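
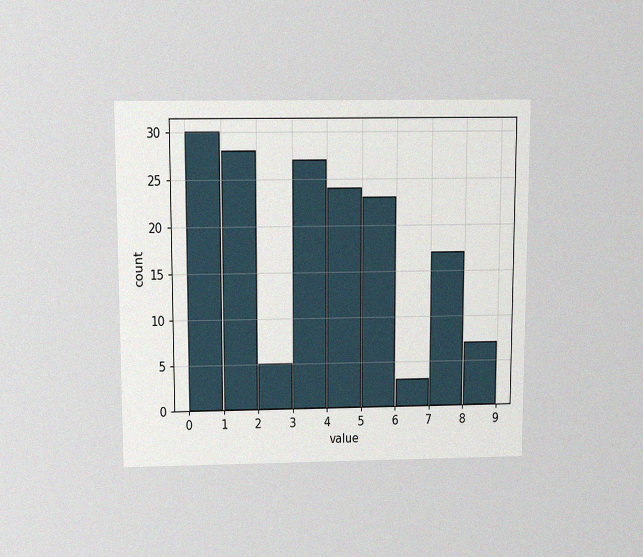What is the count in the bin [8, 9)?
The chart is viewed slightly from above, with some photo noise. The [8, 9) bin has height 7.

7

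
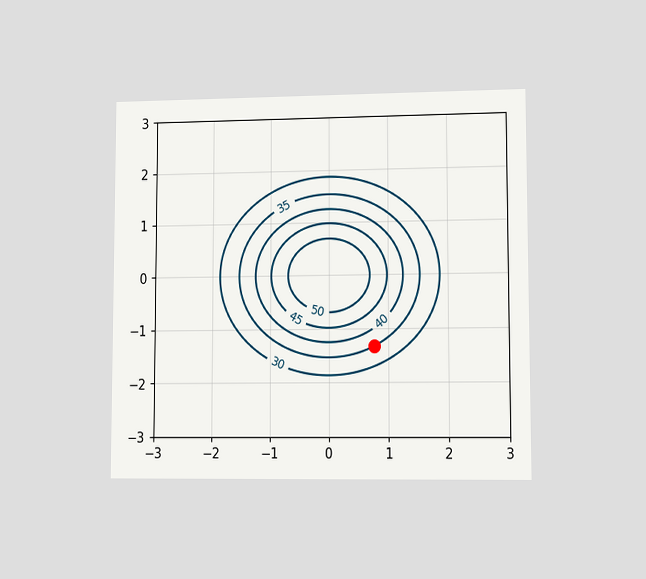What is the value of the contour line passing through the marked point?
35

The chart is viewed at a slight angle. The marked point sits on the contour labelled 35.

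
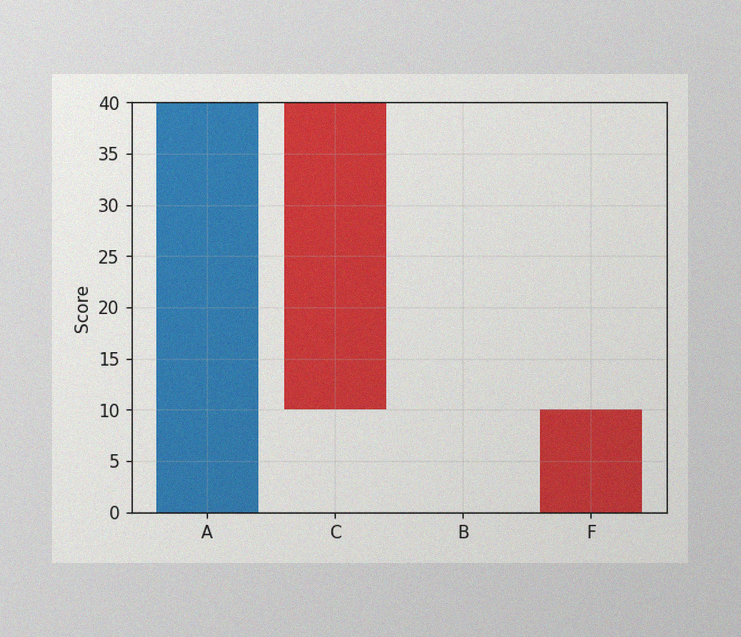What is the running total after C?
The image has some photo noise and uneven lighting. After C the running total reaches 10.

10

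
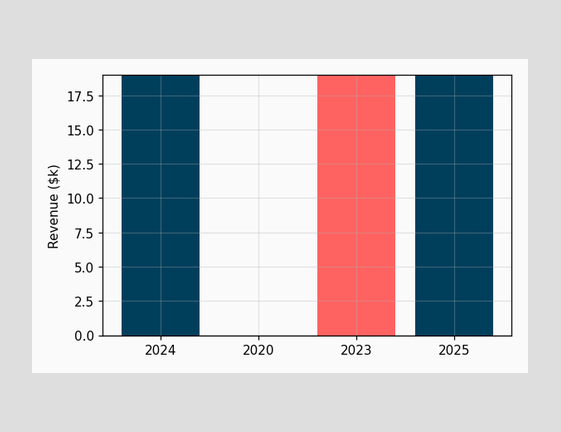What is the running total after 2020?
$19k

After 2020 the running total reaches $19k.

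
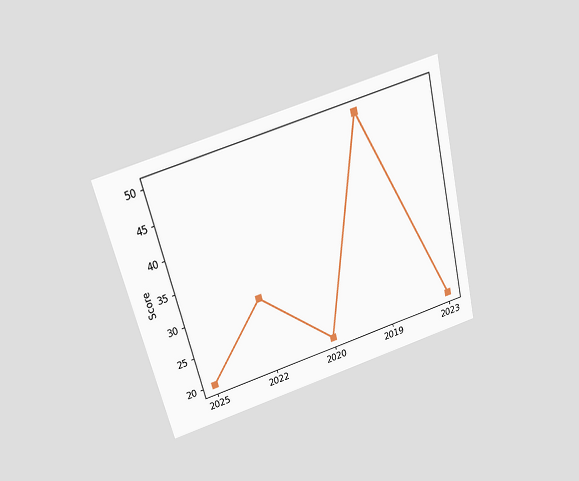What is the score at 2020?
The chart is tilted about 14° counter-clockwise and viewed slightly from above. At 2020, the line is at 20.

20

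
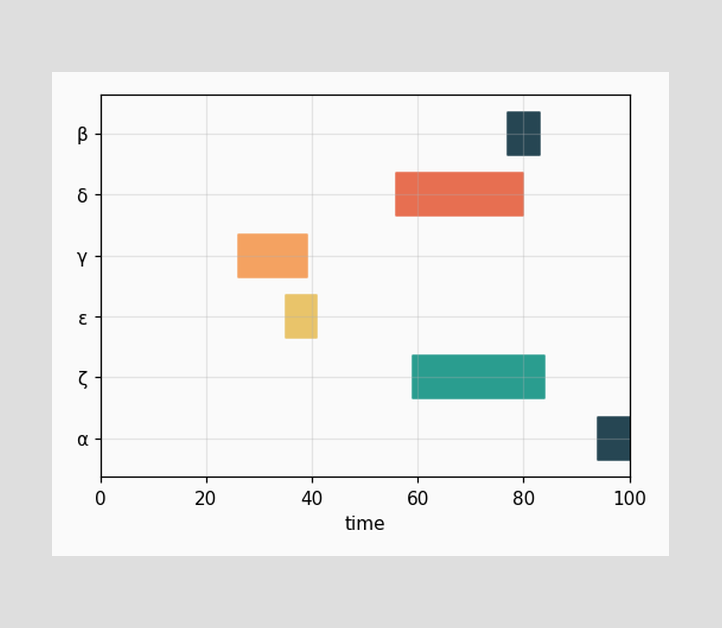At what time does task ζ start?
The ζ bar begins at t=59.

59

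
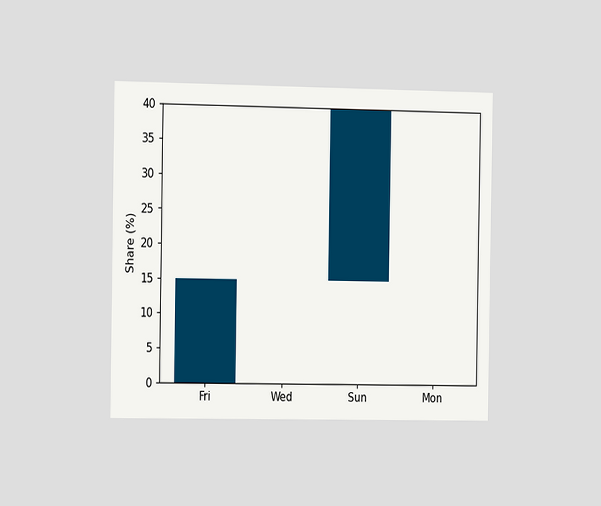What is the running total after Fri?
15%

The chart is viewed at a slight angle. After Fri the running total reaches 15%.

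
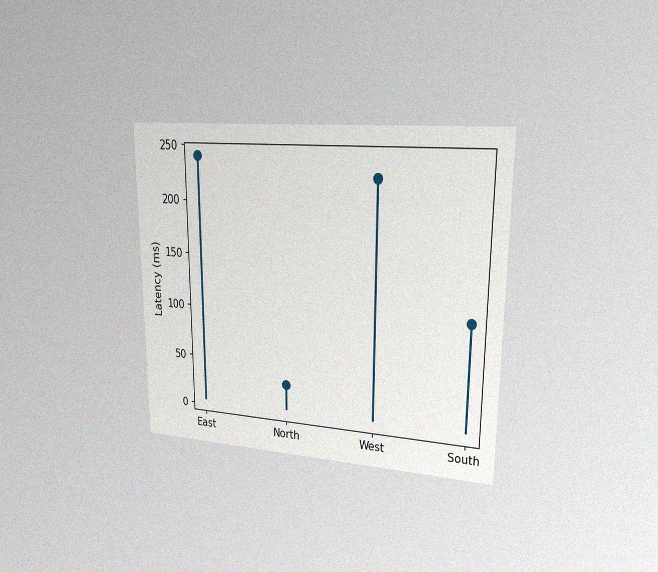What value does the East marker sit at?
240ms

The chart is viewed slightly from the right, with some photo noise. The East marker sits at 240ms.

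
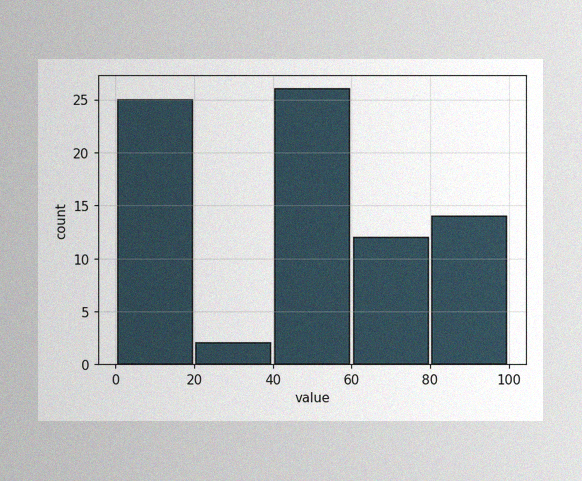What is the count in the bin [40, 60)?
The image has some photo noise and uneven lighting. The [40, 60) bin has height 26.

26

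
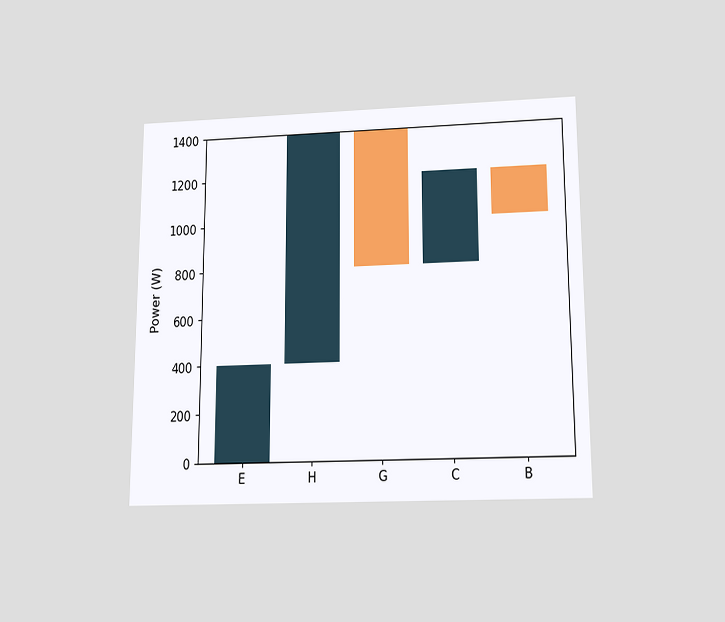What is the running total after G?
The chart is viewed slightly from below. After G the running total reaches 800W.

800W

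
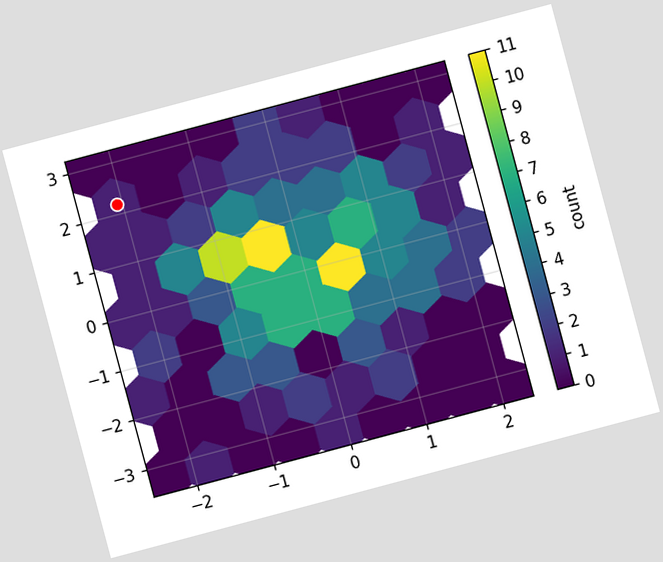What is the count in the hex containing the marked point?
The chart is tilted about 15° counter-clockwise. The marked hex reads 1 on the colorbar.

1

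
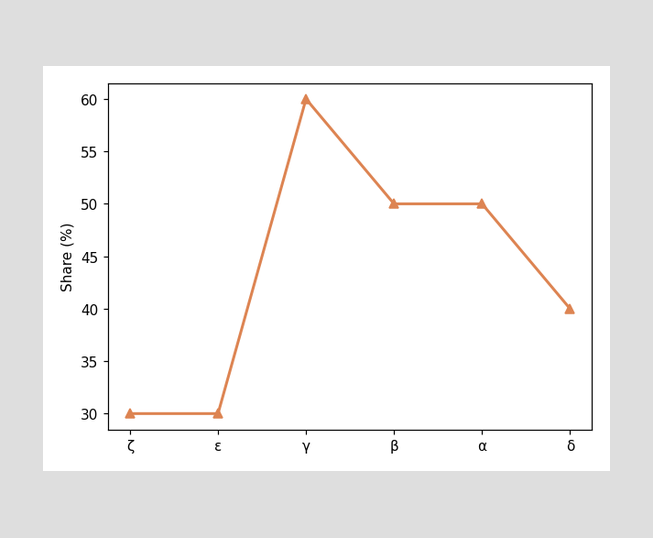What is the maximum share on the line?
60%

The highest point is at γ, and reading across to the y-axis gives 60%.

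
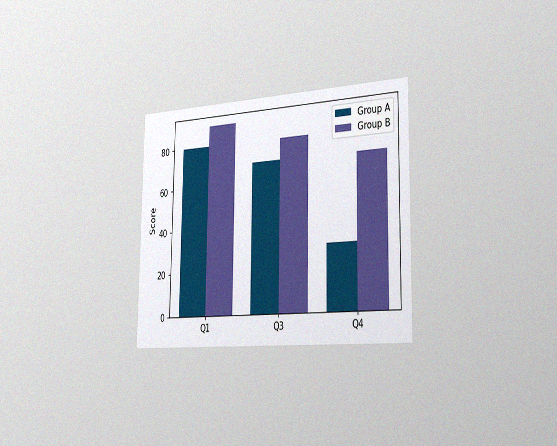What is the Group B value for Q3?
80

The chart is viewed slightly from the right, with some photo noise. The Group B bar at Q3 reaches 80 on the y-axis.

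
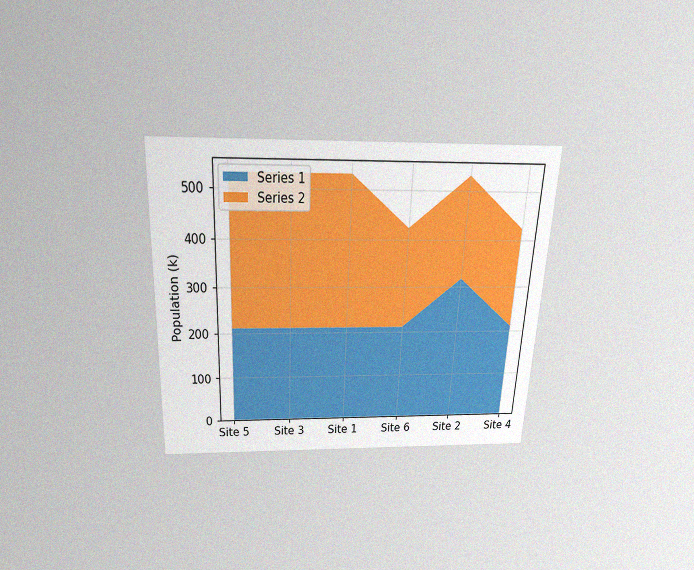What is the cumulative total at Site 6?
424k

The chart is tilted about 3° clockwise and viewed slightly from above, with some photo noise. The stacked total at Site 6 reaches 424k.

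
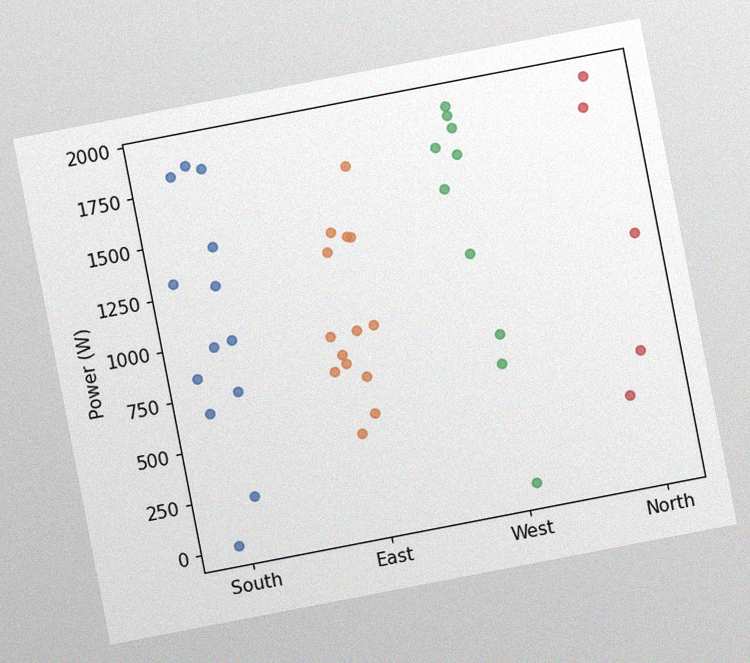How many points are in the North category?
5

The chart is tilted about 11° counter-clockwise, with some photo noise. Counting the markers in the North column gives 5.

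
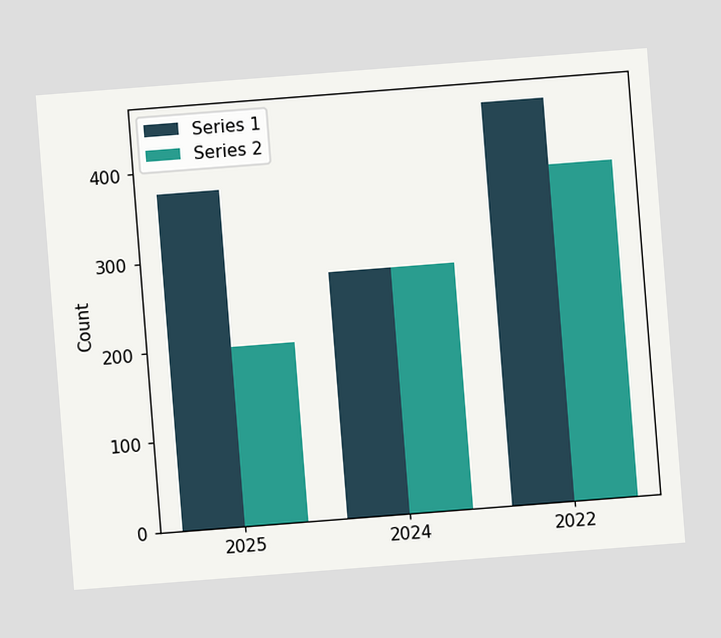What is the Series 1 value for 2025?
The chart is tilted about 4° counter-clockwise. The Series 1 bar at 2025 reaches 375 on the y-axis.

375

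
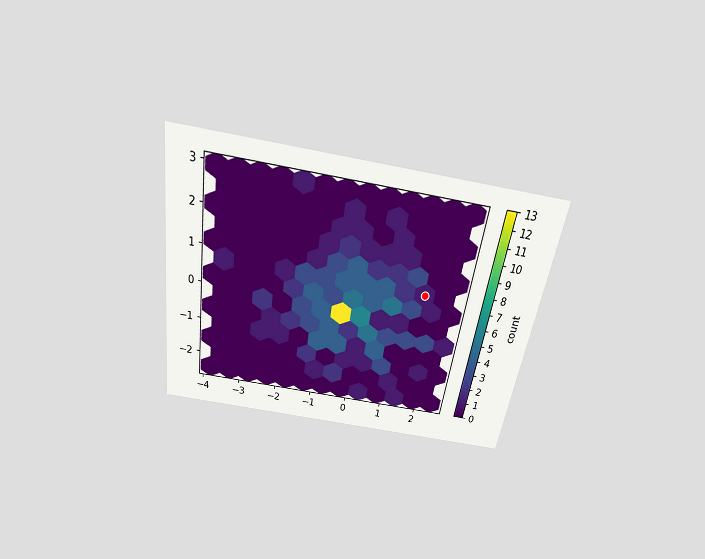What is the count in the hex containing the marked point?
The chart is tilted about 9° clockwise and viewed slightly from above. The marked hex reads 1 on the colorbar.

1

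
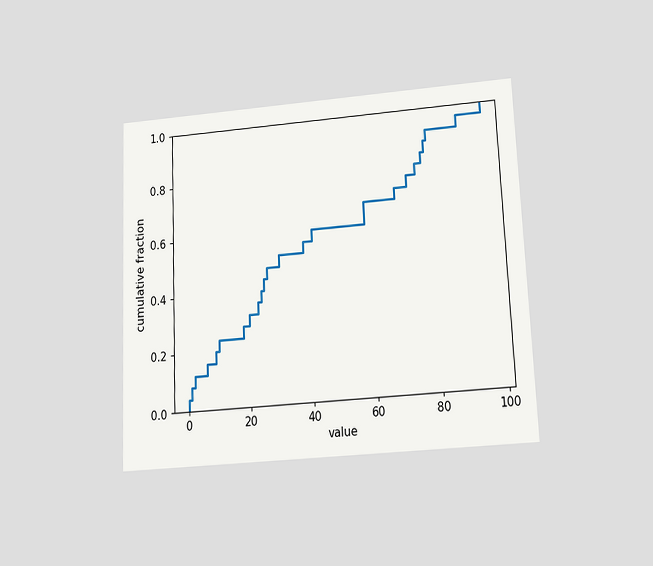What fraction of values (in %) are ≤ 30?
52%

The chart is tilted about 2° counter-clockwise and viewed slightly from below. At x=30 the ECDF step is at 52%.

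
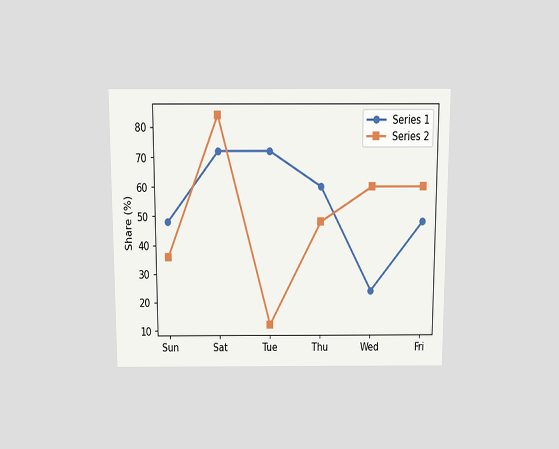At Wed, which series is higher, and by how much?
Series 2, by 36%

The chart is viewed slightly from above. At Wed, Series 2 sits above the other line by 36%.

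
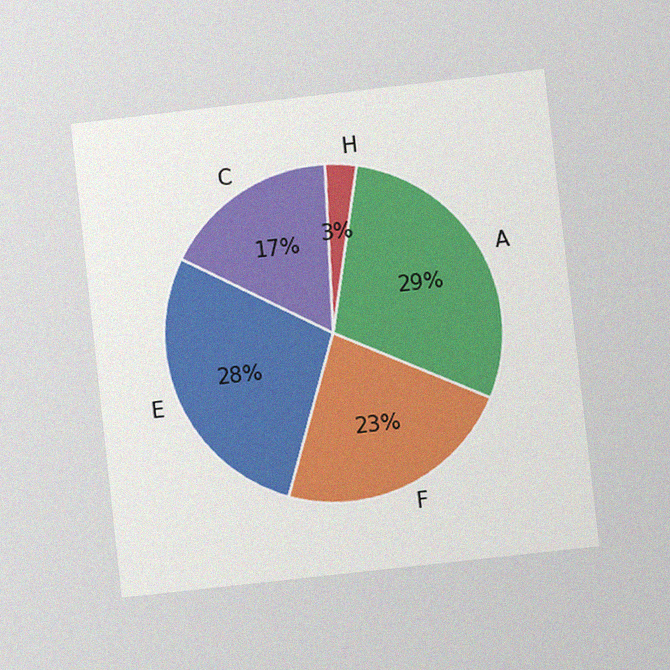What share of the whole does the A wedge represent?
29%

The chart is tilted about 6° counter-clockwise and viewed at a slight angle, with some photo noise. The A slice takes up 29% of the pie.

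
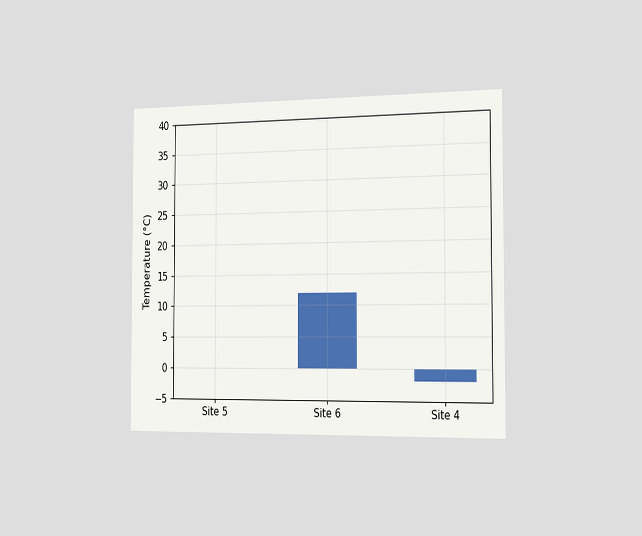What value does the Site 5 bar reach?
The chart is viewed slightly from the right. Reading along the chart's y-axis, the Site 5 bar reaches 0°C.

0°C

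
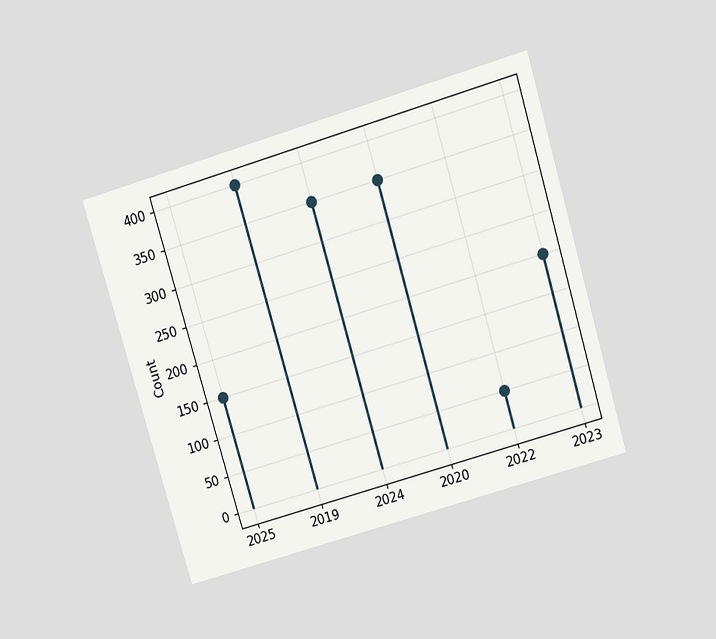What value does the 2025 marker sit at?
150

The chart is tilted about 17° counter-clockwise and viewed slightly from above. The 2025 marker sits at 150.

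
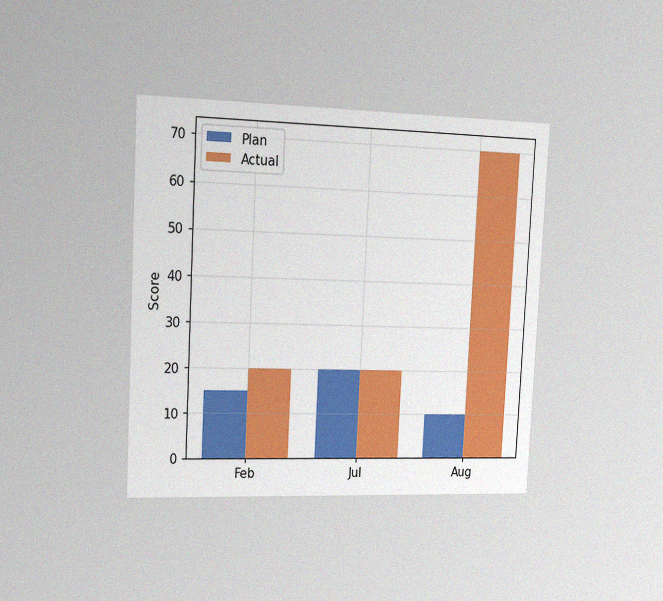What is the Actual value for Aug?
70

The chart is tilted about 3° clockwise and viewed slightly from the left, with some photo noise. The Actual bar at Aug reaches 70 on the y-axis.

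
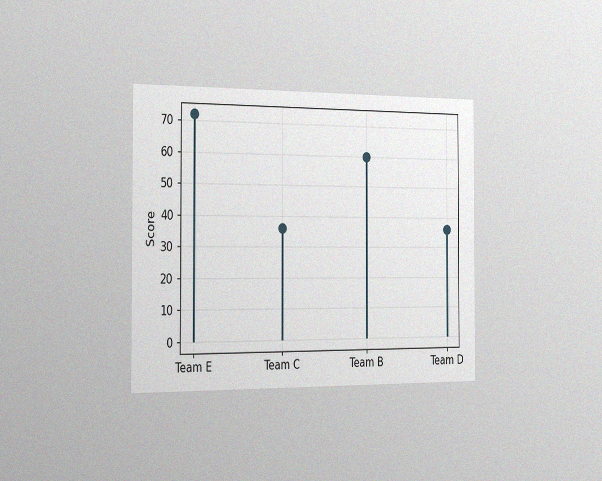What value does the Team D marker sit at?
36

The chart is viewed slightly from the left, with some photo noise. The Team D marker sits at 36.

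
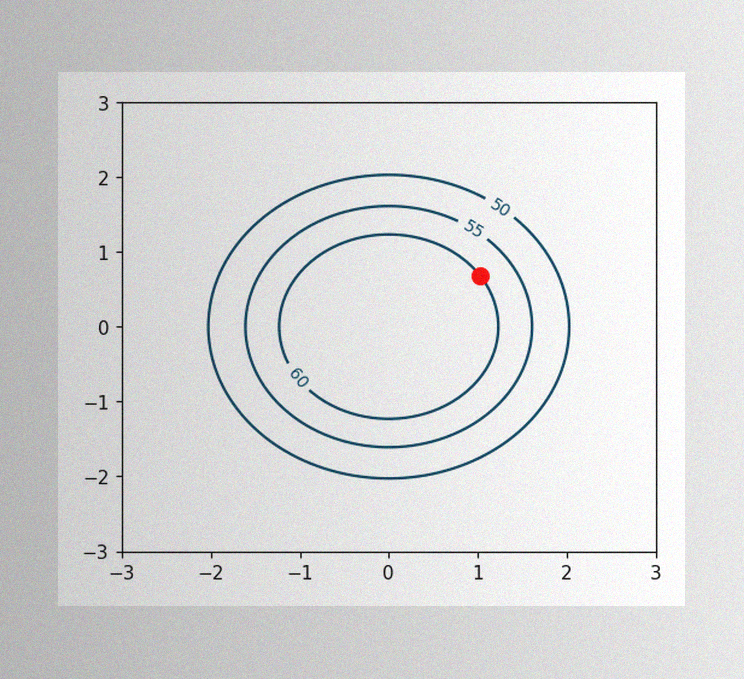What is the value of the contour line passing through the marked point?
The image has some photo noise and uneven lighting. The marked point sits on the contour labelled 60.

60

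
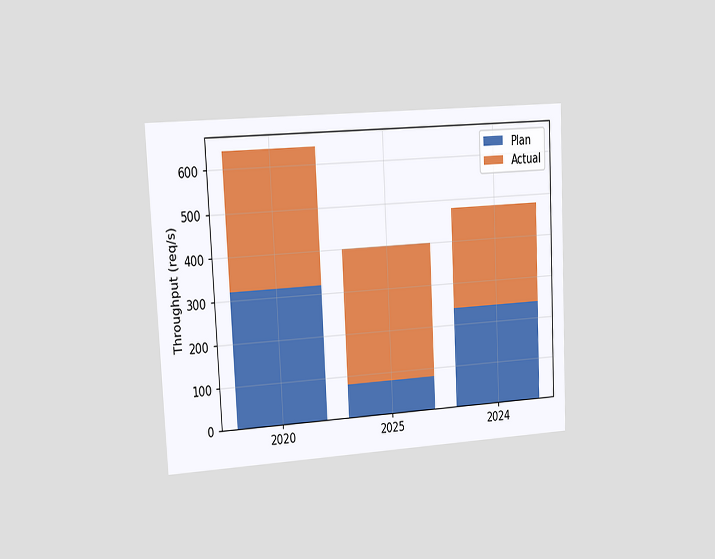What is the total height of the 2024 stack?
The chart is tilted about 3° counter-clockwise and viewed at a slight angle. The 2024 stack's top reaches 480req/s on the y-axis.

480req/s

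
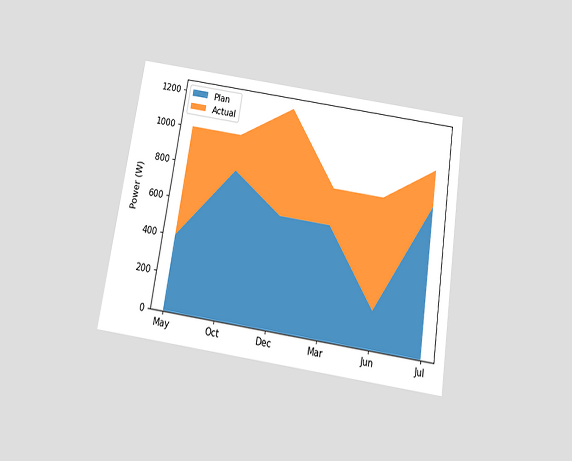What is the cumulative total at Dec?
The chart is tilted about 9° clockwise and viewed slightly from below. The stacked total at Dec reaches 1200W.

1200W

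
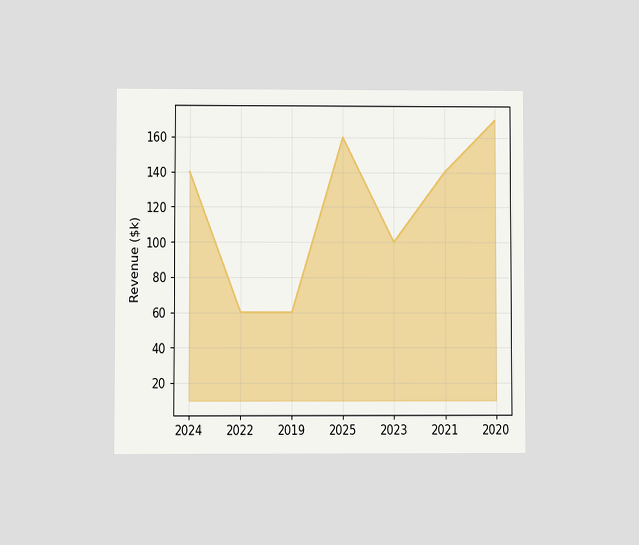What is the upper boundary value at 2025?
$160k

The chart is viewed at a slight angle. At 2025 the upper boundary is at $160k.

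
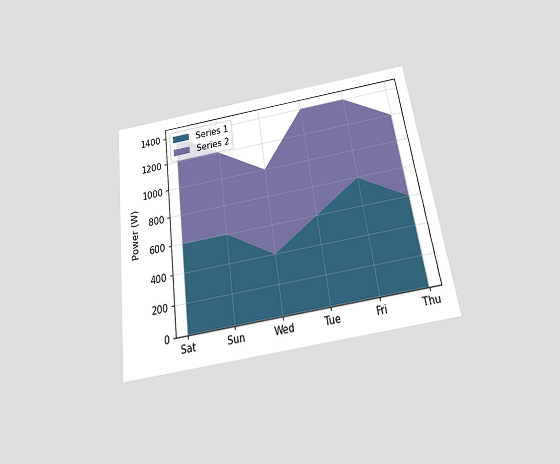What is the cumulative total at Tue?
The chart is tilted about 8° counter-clockwise and viewed slightly from below. The stacked total at Tue reaches 1400W.

1400W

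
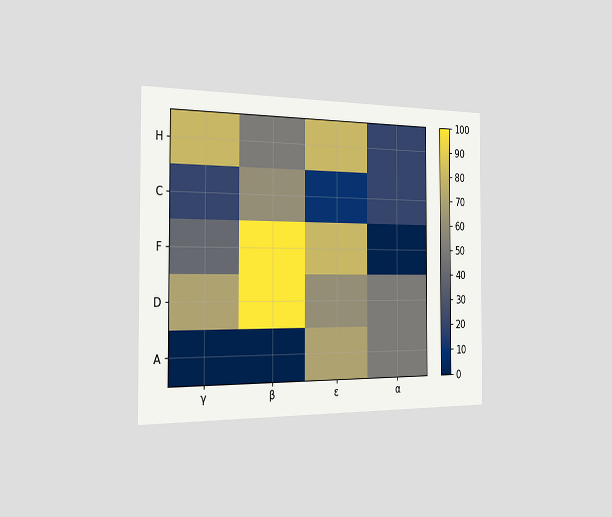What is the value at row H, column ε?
The chart is viewed slightly from the left. Matching cell (H, ε) against the colorbar gives 80.

80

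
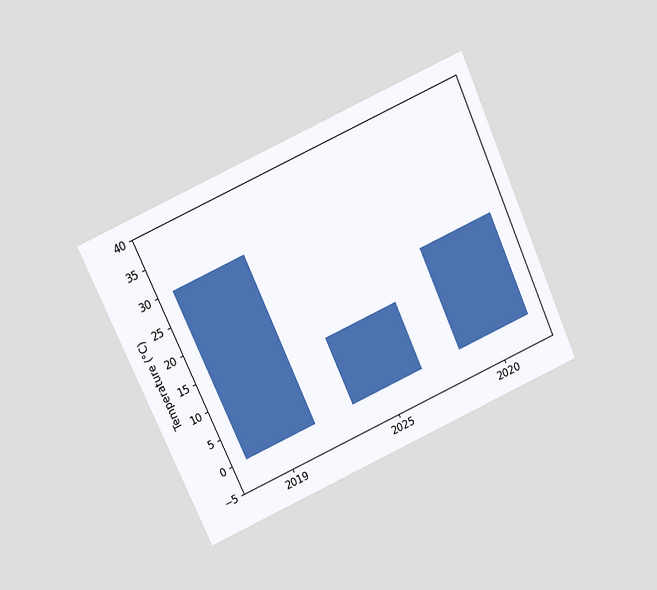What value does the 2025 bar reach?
12°C

The chart is tilted about 24° counter-clockwise and viewed slightly from above. Reading along the chart's y-axis, the 2025 bar reaches 12°C.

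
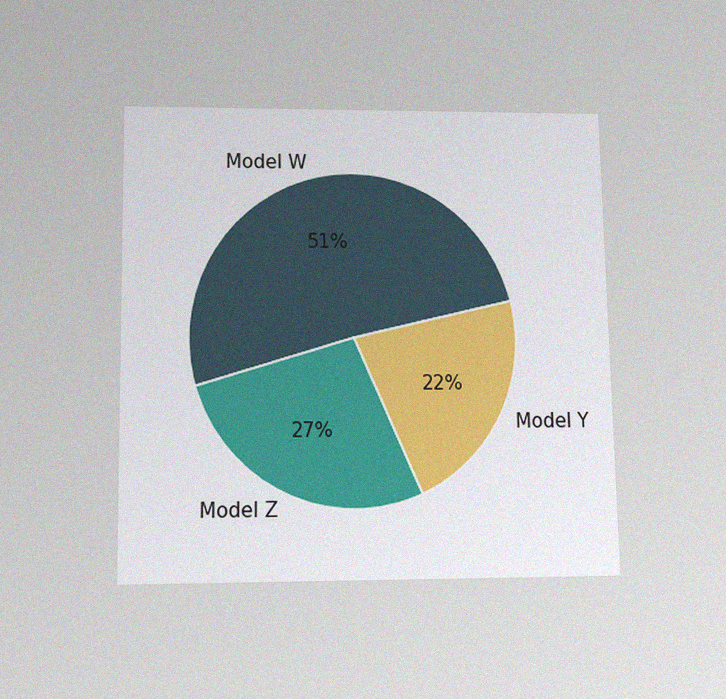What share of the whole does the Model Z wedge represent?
The chart is viewed slightly from below, with some photo noise. The Model Z slice takes up 27% of the pie.

27%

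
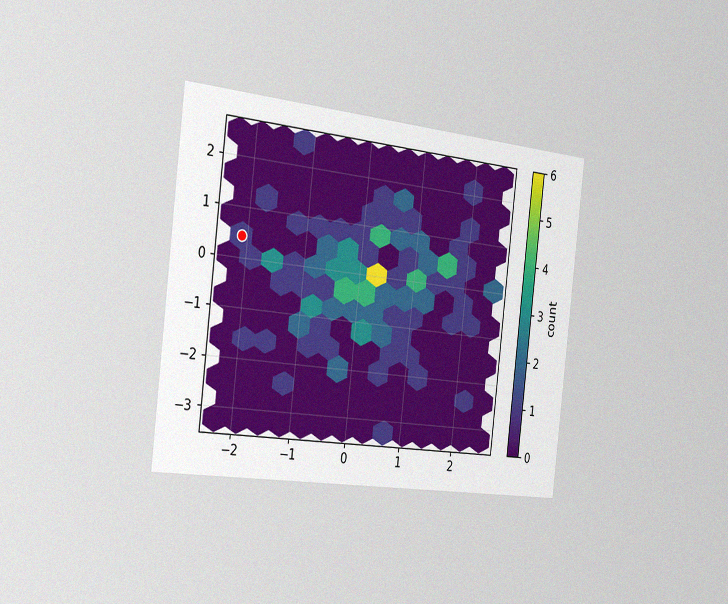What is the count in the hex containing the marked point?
1

The chart is tilted about 7° clockwise and viewed slightly from the left, with some photo noise. The marked hex reads 1 on the colorbar.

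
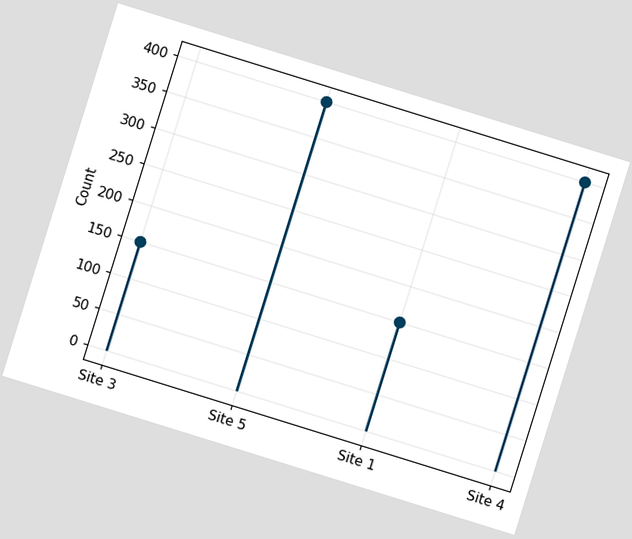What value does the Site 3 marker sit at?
The chart is tilted about 17° clockwise. The Site 3 marker sits at 150.

150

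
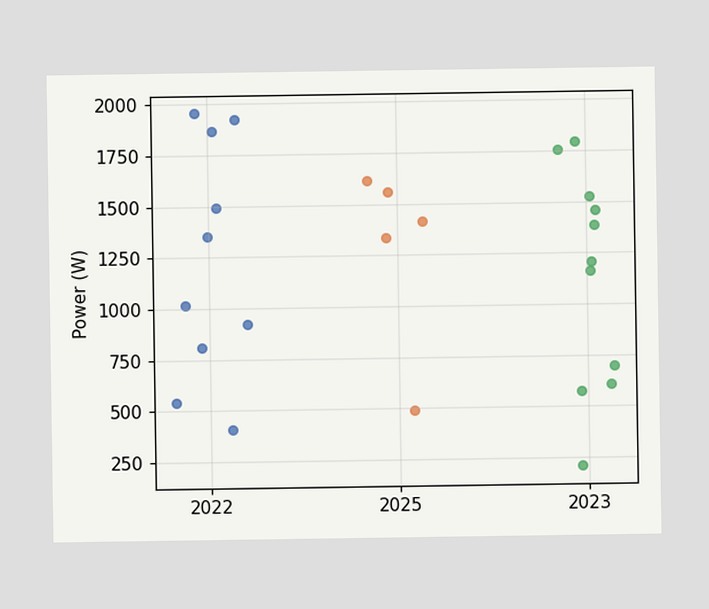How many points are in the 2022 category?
10

Counting the markers in the 2022 column gives 10.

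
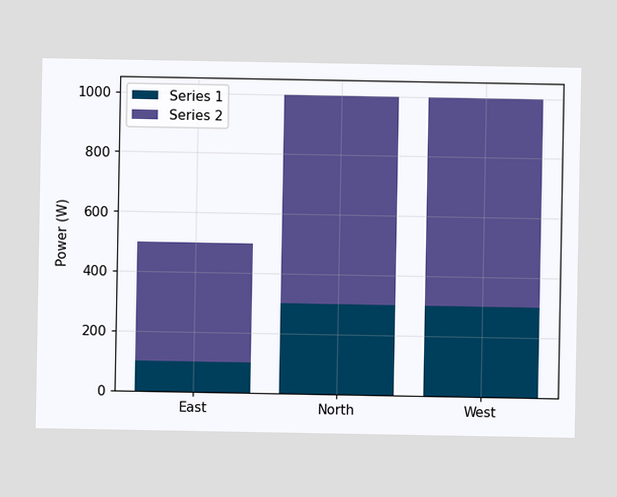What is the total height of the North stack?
The North stack's top reaches 1000W on the y-axis.

1000W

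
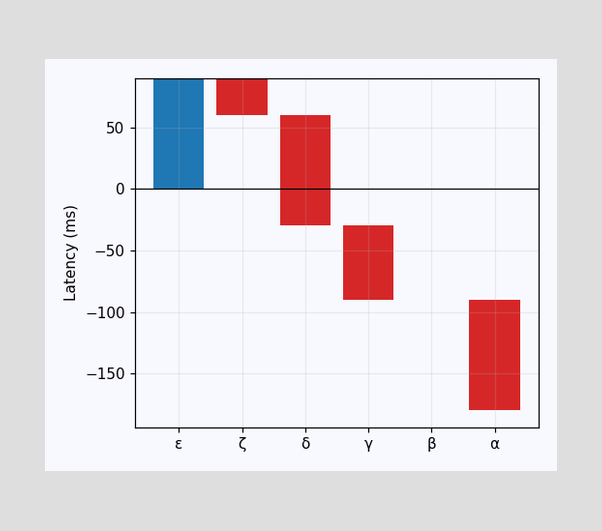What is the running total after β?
After β the running total reaches -90ms.

-90ms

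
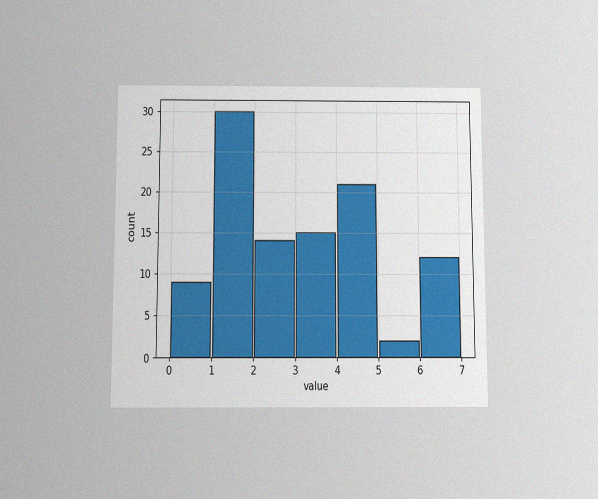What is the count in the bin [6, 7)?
The chart is viewed slightly from below, with some photo noise. The [6, 7) bin has height 12.

12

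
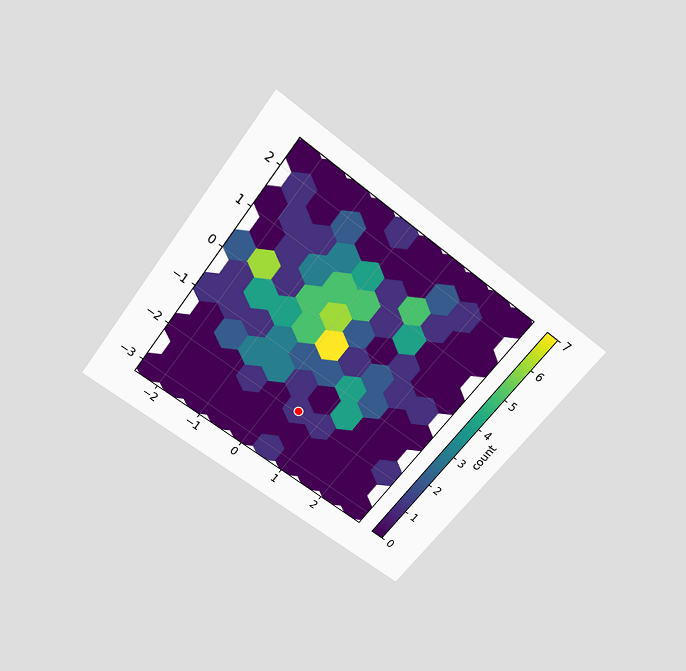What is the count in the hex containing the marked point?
1

The chart is tilted about 37° clockwise and viewed slightly from above. The marked hex reads 1 on the colorbar.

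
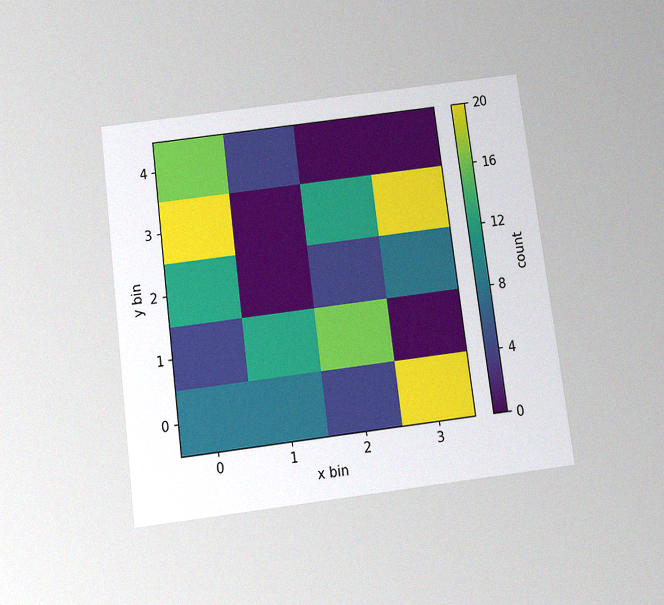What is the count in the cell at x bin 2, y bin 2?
4

The chart is tilted about 7° counter-clockwise and viewed slightly from below, with some photo noise. Matching the cell (2, 2) against the colorbar gives 4.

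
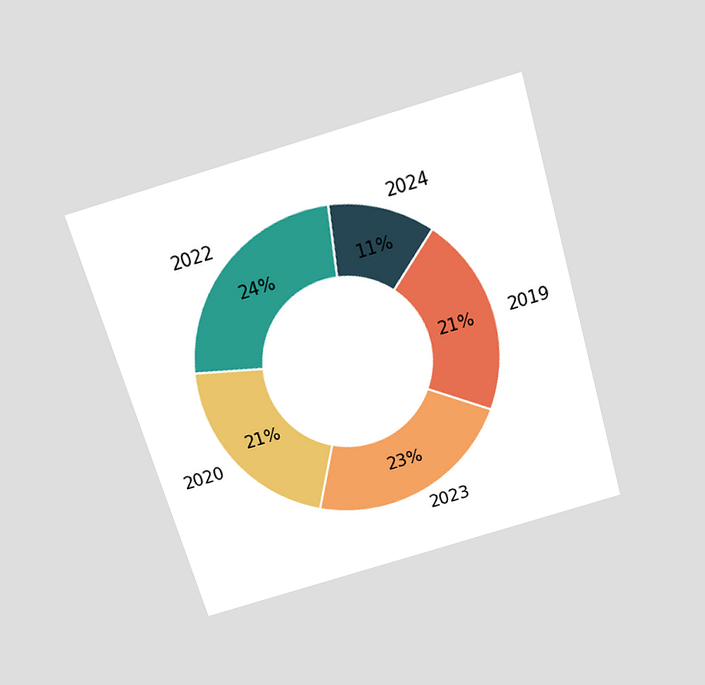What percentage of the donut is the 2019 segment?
The chart is tilted about 16° counter-clockwise and viewed slightly from above. The 2019 segment takes up 21% of the ring.

21%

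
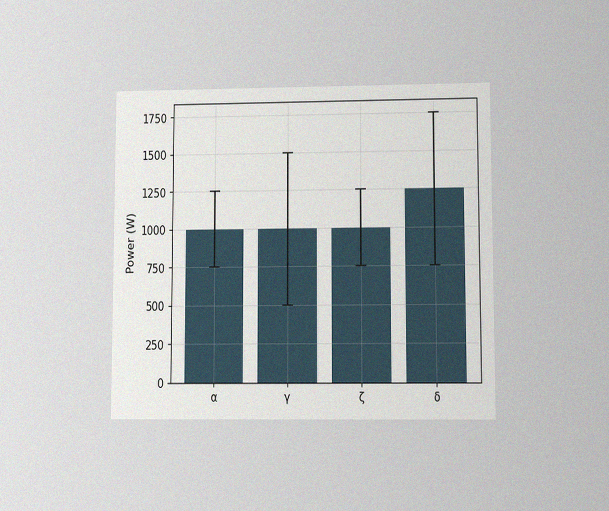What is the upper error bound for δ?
The chart is viewed at a slight angle, with some photo noise. The δ bar's upper whisker reaches 1750W.

1750W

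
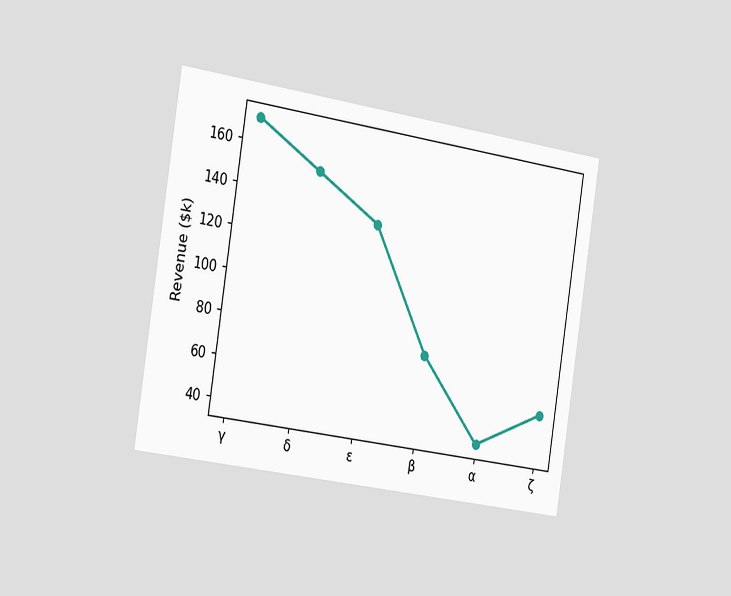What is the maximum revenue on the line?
The chart is tilted about 9° clockwise and viewed slightly from the left. The highest point is at γ, and reading across to the y-axis gives $171k.

$171k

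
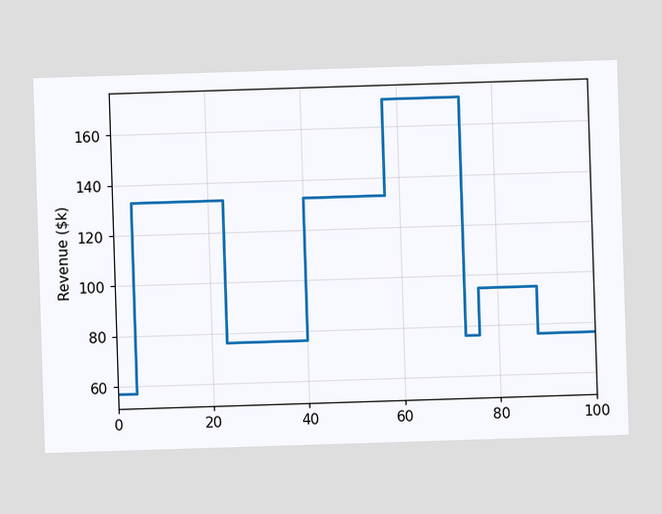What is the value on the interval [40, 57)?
$133k

On [40, 57) the step sits at $133k.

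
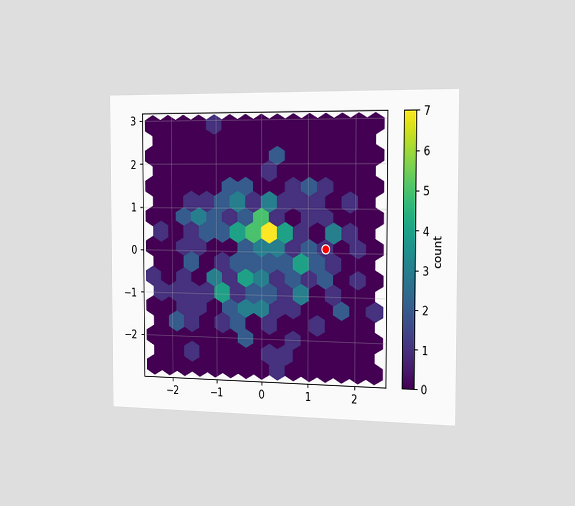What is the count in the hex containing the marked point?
The chart is viewed slightly from the right. The marked hex reads 1 on the colorbar.

1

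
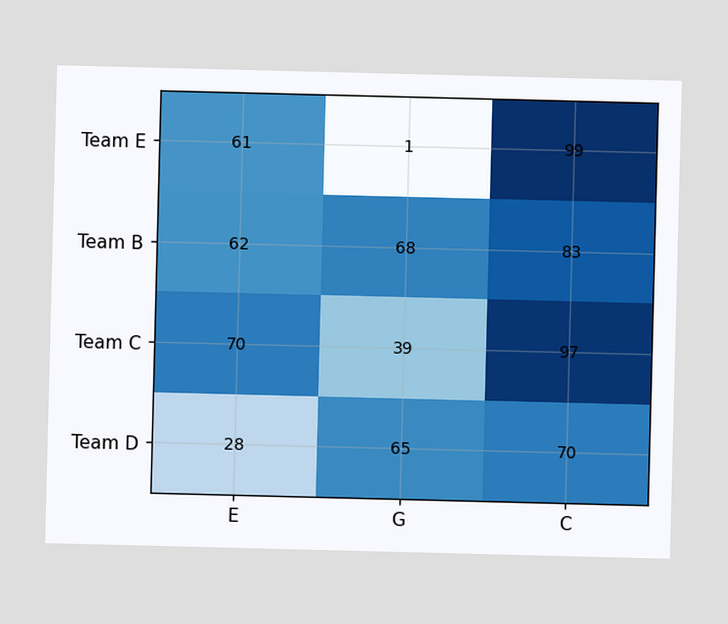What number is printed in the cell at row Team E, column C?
The (Team E, C) cell reads 99.

99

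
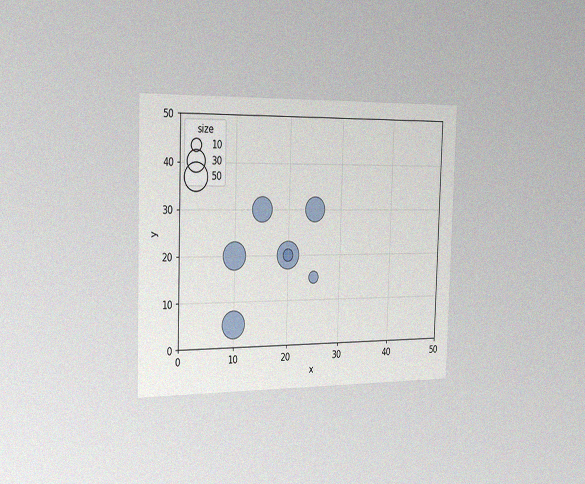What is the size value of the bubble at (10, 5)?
The chart is viewed slightly from the left, with some photo noise. Matching the bubble at (10, 5) against the size legend gives 50.

50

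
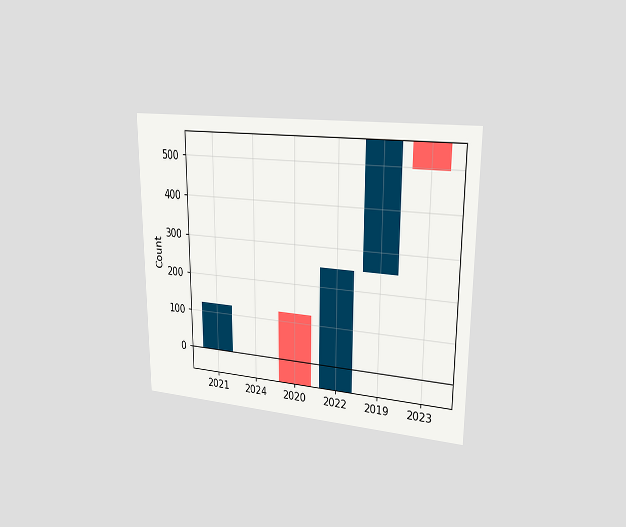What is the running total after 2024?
124

The chart is viewed slightly from the right. After 2024 the running total reaches 124.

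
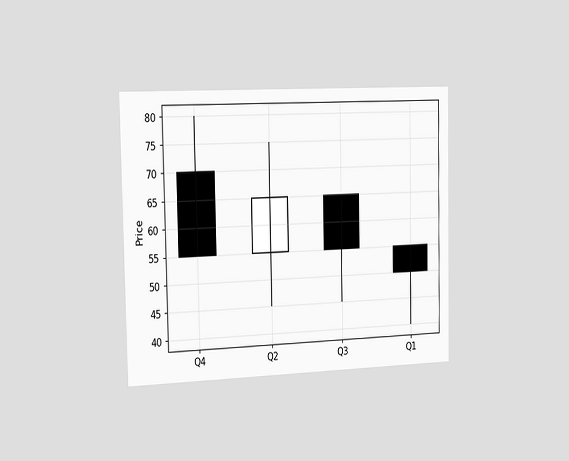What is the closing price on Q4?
The chart is viewed slightly from the left. The Q4 candle closes at 55.

55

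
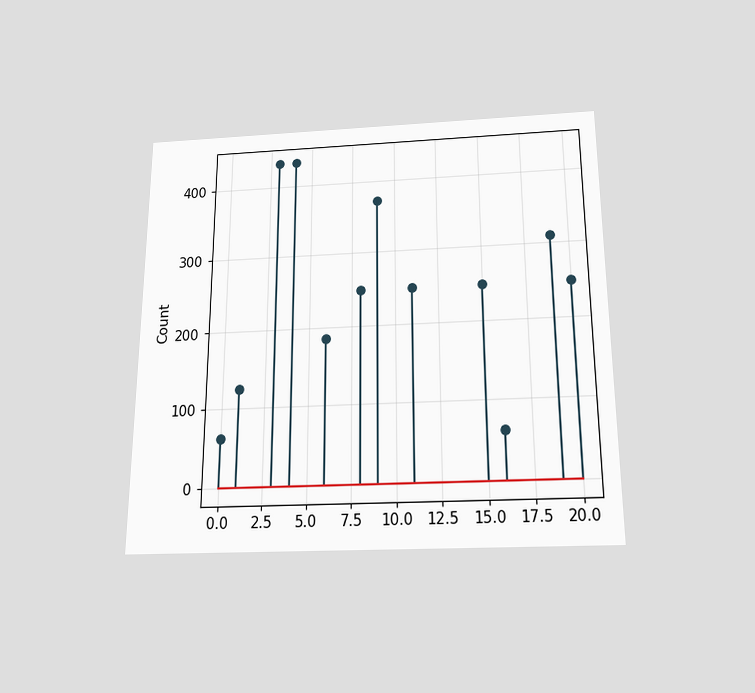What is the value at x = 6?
The chart is viewed slightly from below. The stem at x=6 reaches 186.

186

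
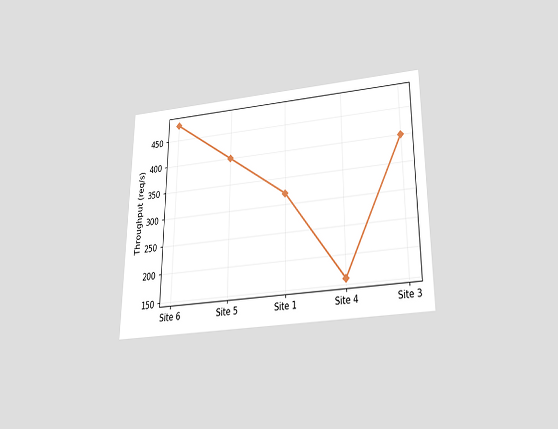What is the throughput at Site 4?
160req/s

The chart is viewed slightly from below. At Site 4, the line is at 160req/s.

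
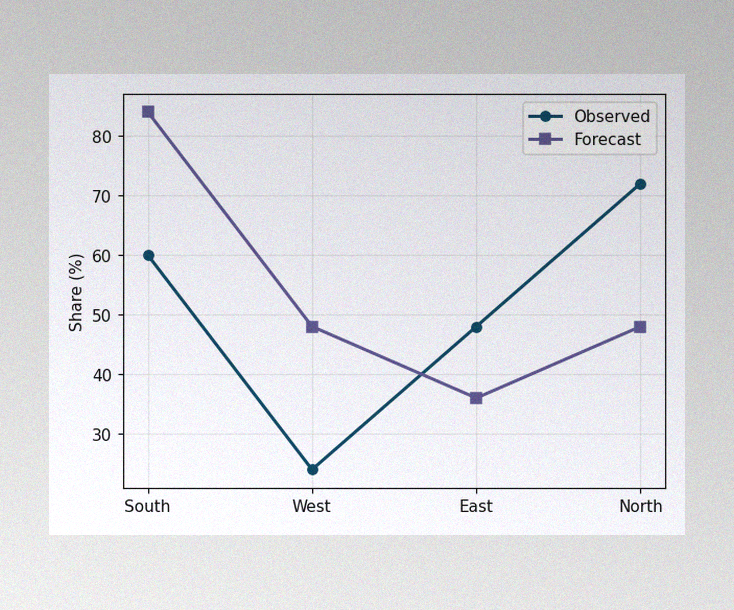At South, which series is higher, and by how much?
The image has some photo noise and uneven lighting. At South, Forecast sits above the other line by 24%.

Forecast, by 24%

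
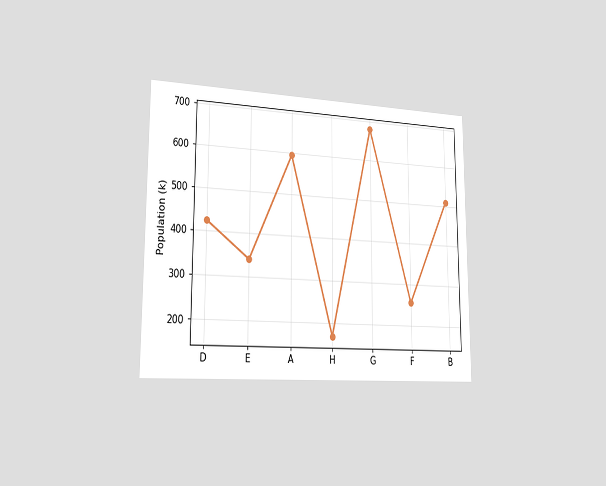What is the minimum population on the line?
The chart is viewed slightly from the left. The lowest point is at H, and reading across to the y-axis gives 170k.

170k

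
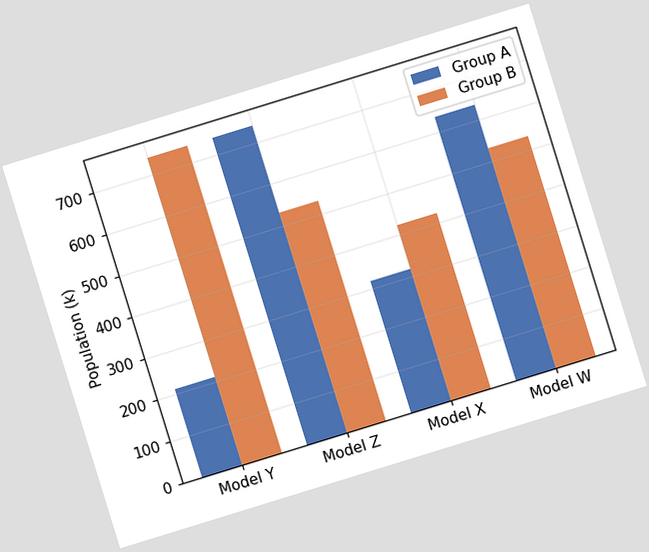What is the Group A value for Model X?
318k

The chart is tilted about 17° counter-clockwise. The Group A bar at Model X reaches 318k on the y-axis.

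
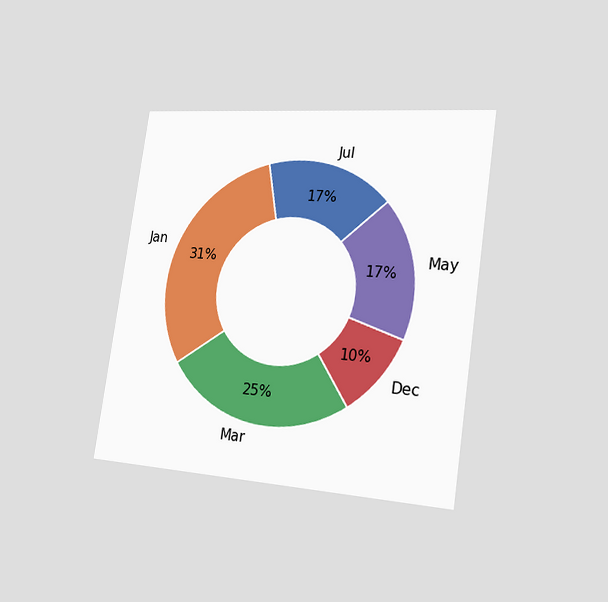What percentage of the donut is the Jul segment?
The chart is tilted about 8° clockwise and viewed slightly from the right. The Jul segment takes up 17% of the ring.

17%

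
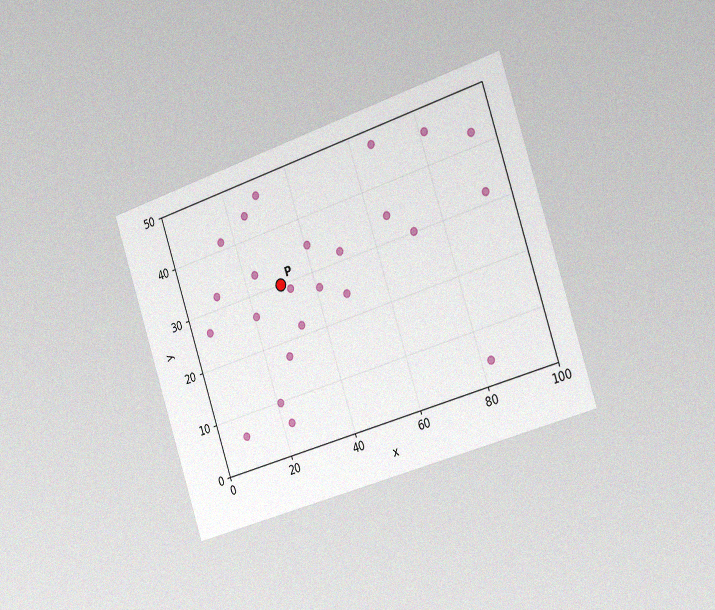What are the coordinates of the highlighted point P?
(30, 30)

The chart is tilted about 18° counter-clockwise and viewed slightly from the right, with some photo noise. Following the gridlines from P to each axis, P sits at (30, 30).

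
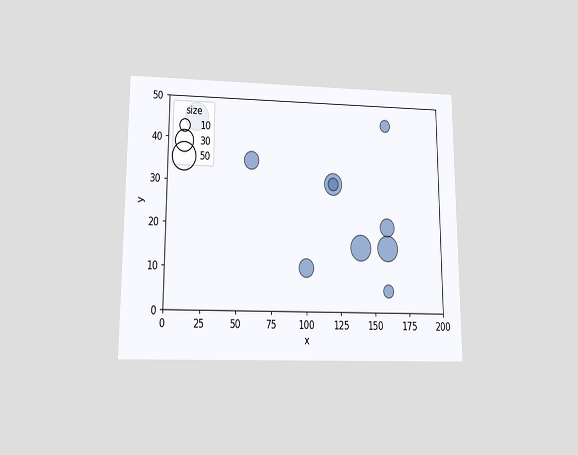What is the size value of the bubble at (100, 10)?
The chart is viewed slightly from below. Matching the bubble at (100, 10) against the size legend gives 20.

20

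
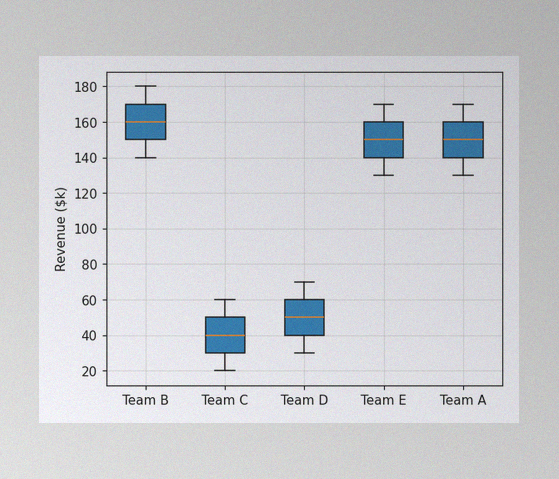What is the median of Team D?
The image has some photo noise and uneven lighting. The median line in the Team D box sits at $50k.

$50k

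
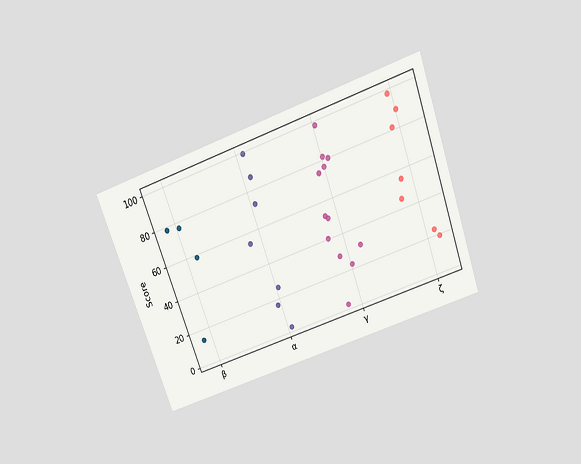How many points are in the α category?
7

The chart is tilted about 20° counter-clockwise and viewed slightly from above. Counting the markers in the α column gives 7.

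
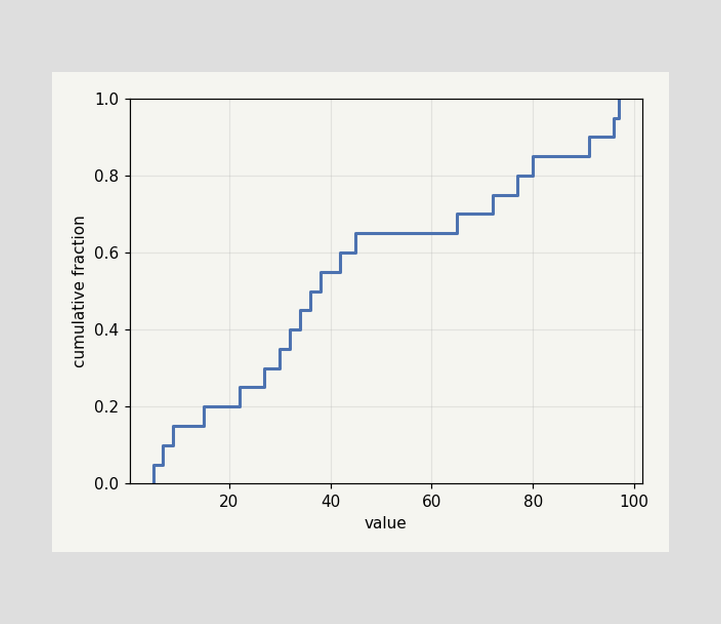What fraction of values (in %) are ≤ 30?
35%

At x=30 the ECDF step is at 35%.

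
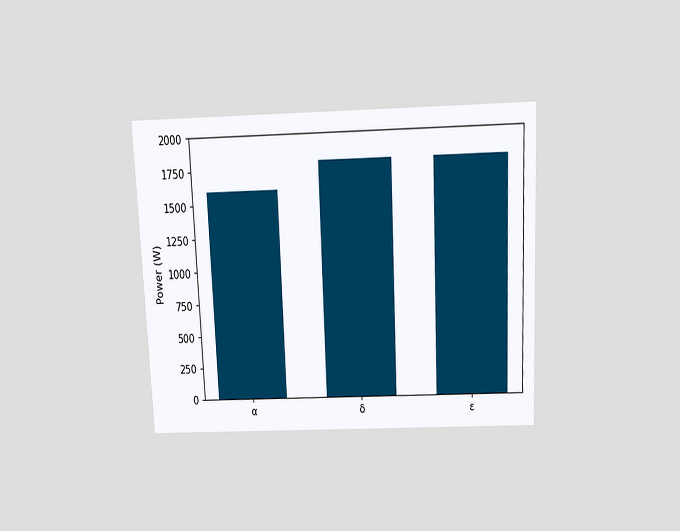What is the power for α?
1600W

The chart is tilted about 2° counter-clockwise and viewed slightly from above. Reading along the chart's y-axis, the α bar reaches 1600W.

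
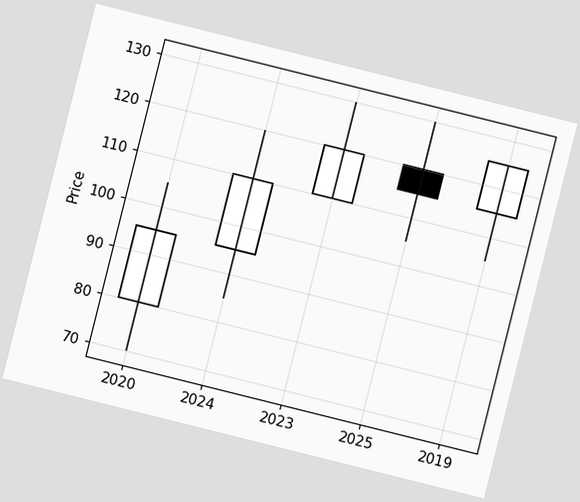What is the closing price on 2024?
The chart is tilted about 14° clockwise. The 2024 candle closes at 110.

110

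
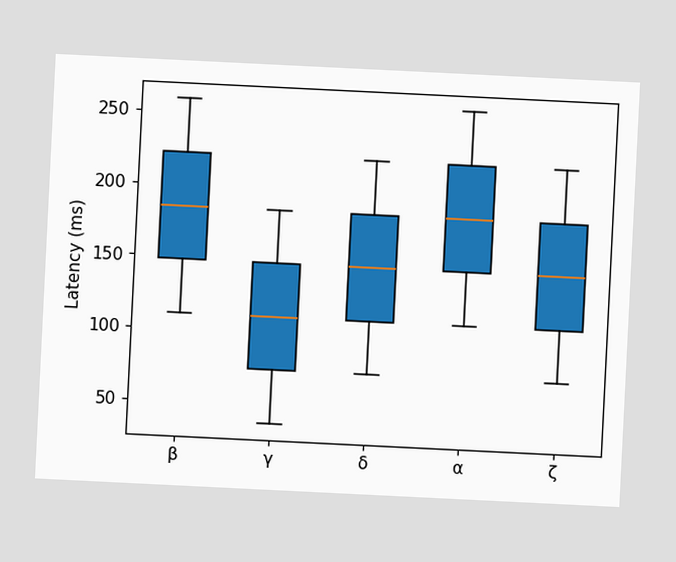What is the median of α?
185ms

The chart is tilted about 3° clockwise. The median line in the α box sits at 185ms.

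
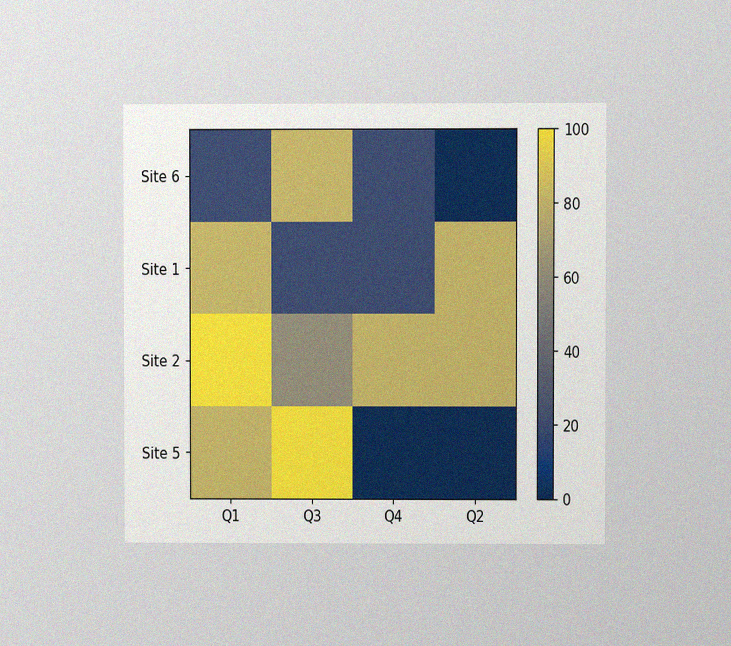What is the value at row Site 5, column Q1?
80

The chart is viewed at a slight angle, with some photo noise. Matching cell (Site 5, Q1) against the colorbar gives 80.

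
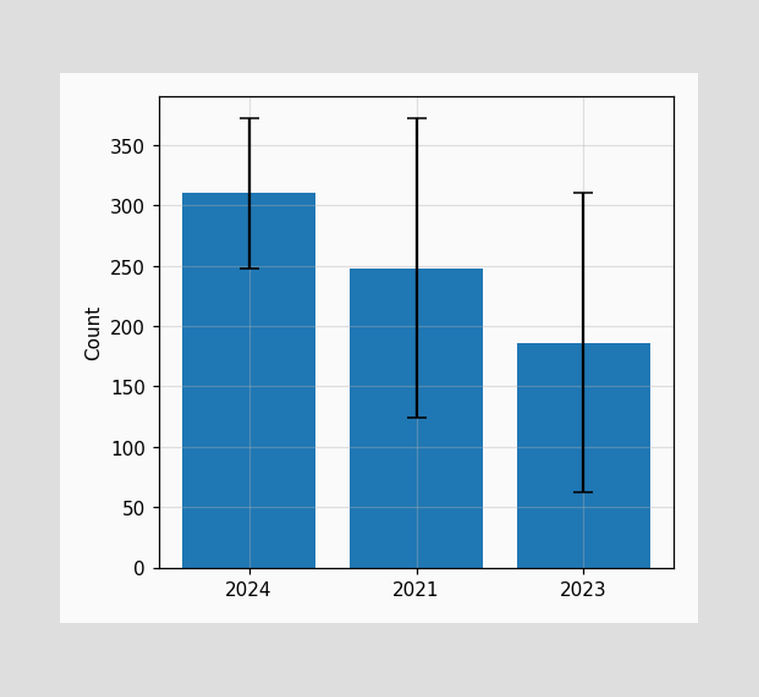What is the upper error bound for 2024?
The 2024 bar's upper whisker reaches 372.

372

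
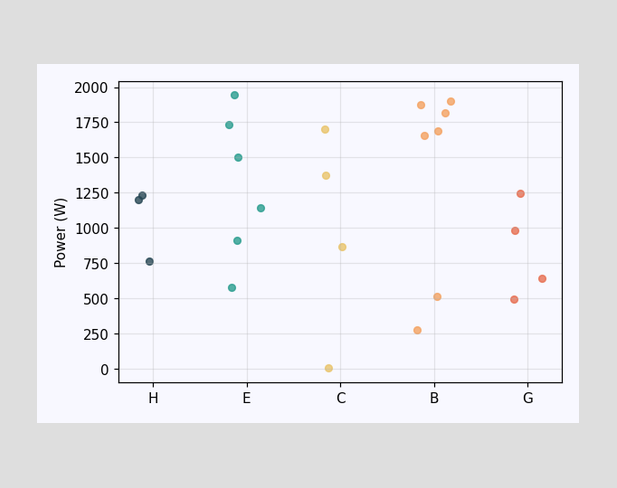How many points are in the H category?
Counting the markers in the H column gives 3.

3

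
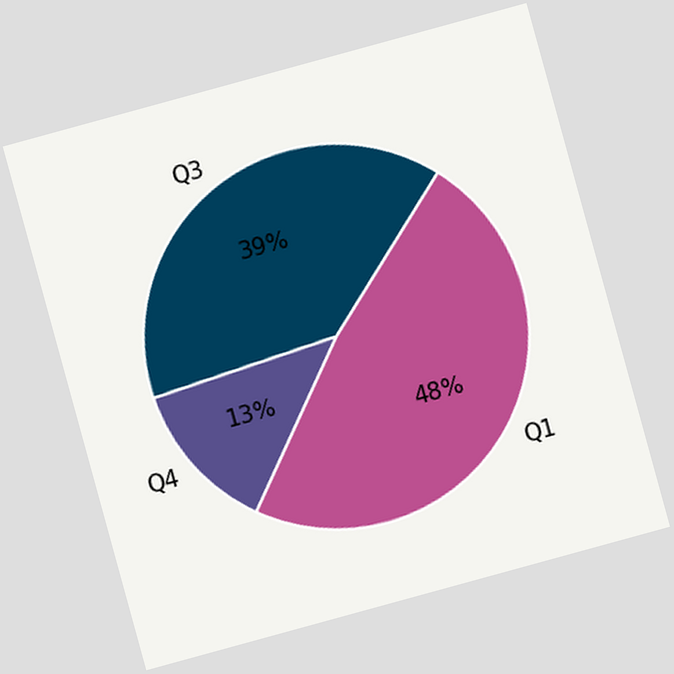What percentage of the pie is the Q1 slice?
48%

The chart is tilted about 15° counter-clockwise. The Q1 slice takes up 48% of the pie.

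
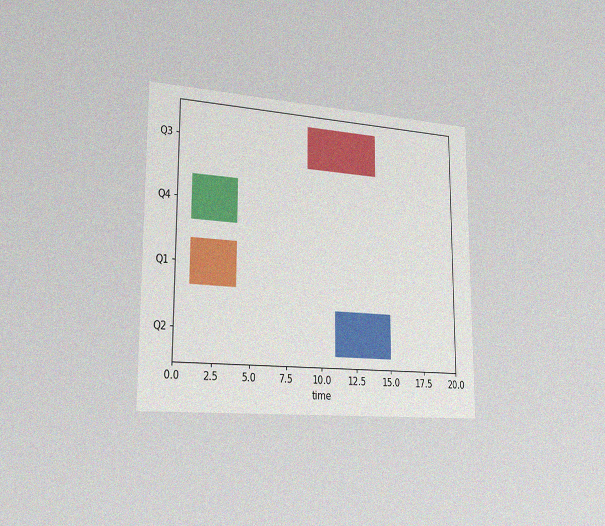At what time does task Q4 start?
1

The chart is viewed slightly from the left, with some photo noise. The Q4 bar begins at t=1.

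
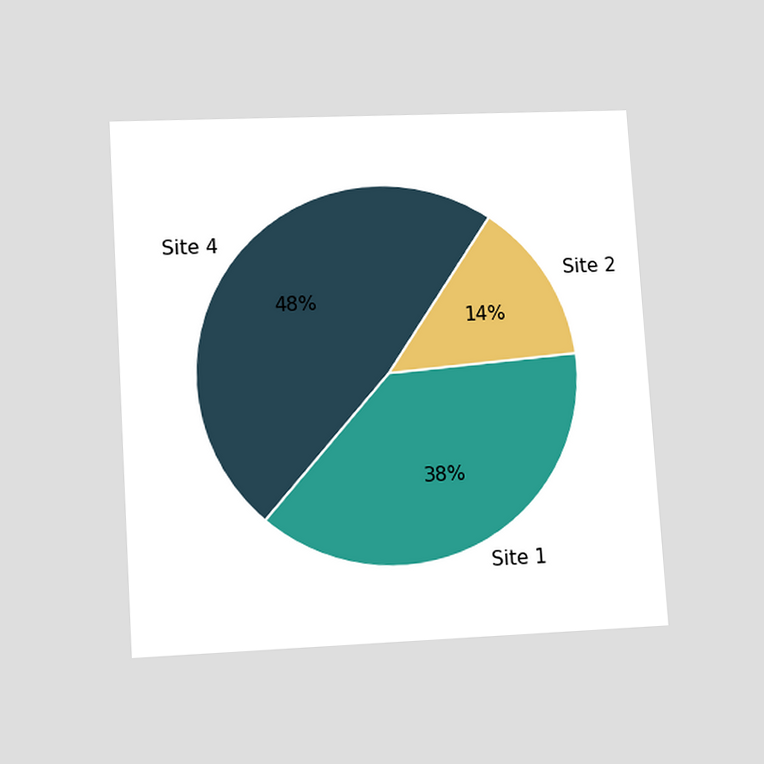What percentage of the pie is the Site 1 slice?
38%

The chart is tilted about 4° counter-clockwise and viewed at a slight angle. The Site 1 slice takes up 38% of the pie.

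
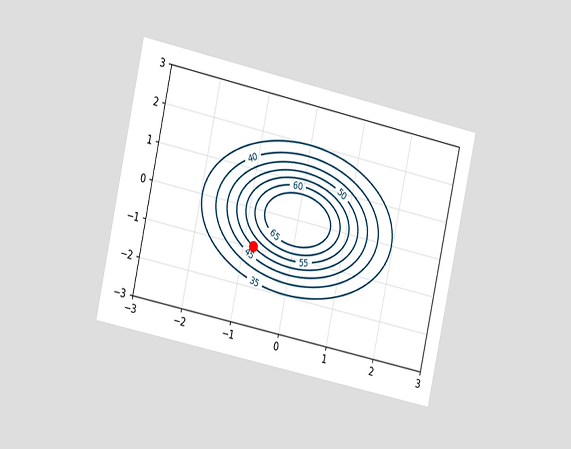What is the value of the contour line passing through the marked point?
The chart is tilted about 12° clockwise and viewed slightly from the left. The marked point sits on the contour labelled 50.

50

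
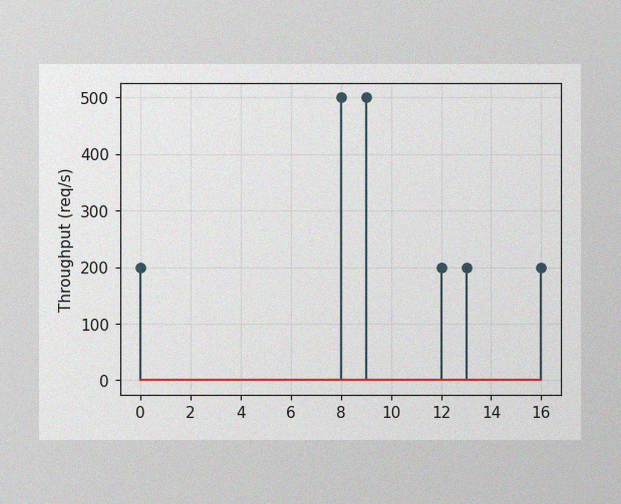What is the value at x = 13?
The image has some photo noise and uneven lighting. The stem at x=13 reaches 200req/s.

200req/s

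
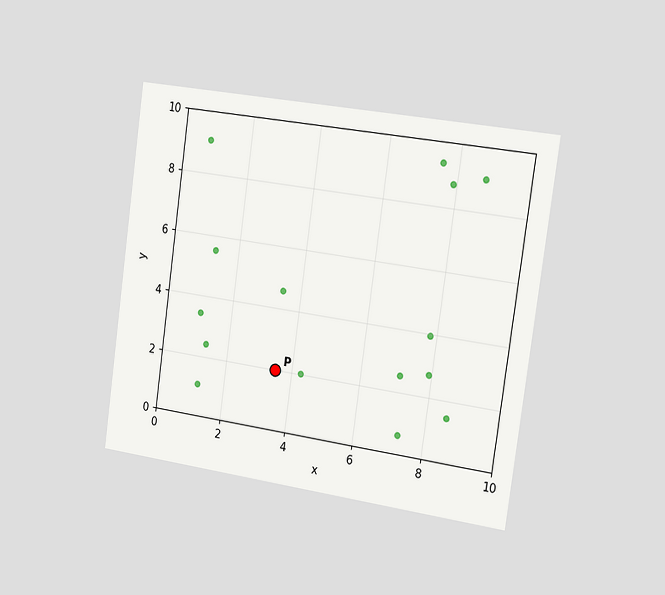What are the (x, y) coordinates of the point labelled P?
(3.5, 2)

The chart is tilted about 8° clockwise and viewed slightly from the right. Following the gridlines from P to each axis, P sits at (3.5, 2).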